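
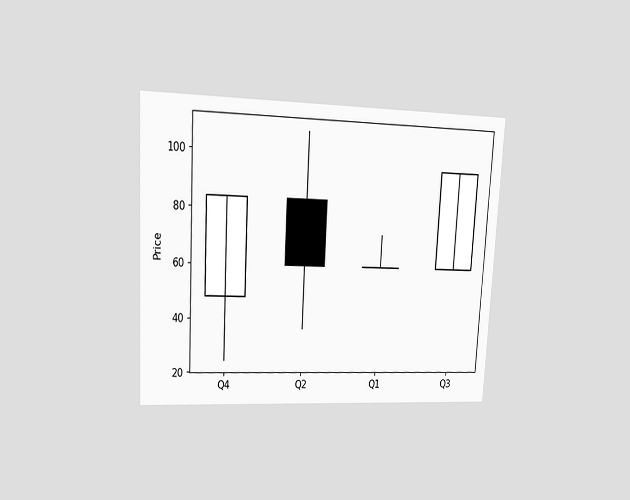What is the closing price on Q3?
The chart is tilted about 3° clockwise and viewed at a slight angle. The Q3 candle closes at 96.

96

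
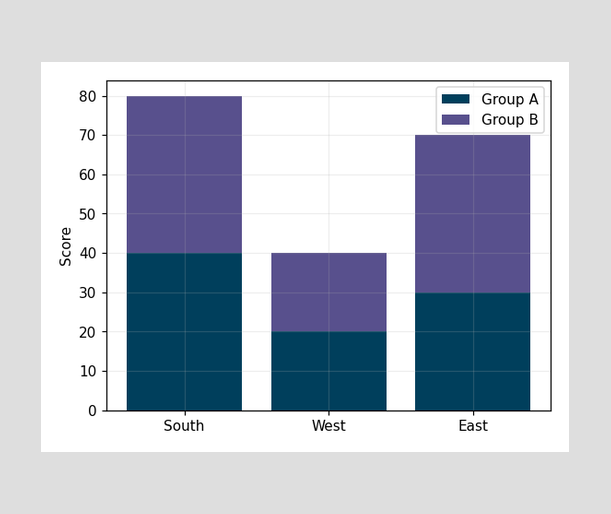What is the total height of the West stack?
40

The West stack's top reaches 40 on the y-axis.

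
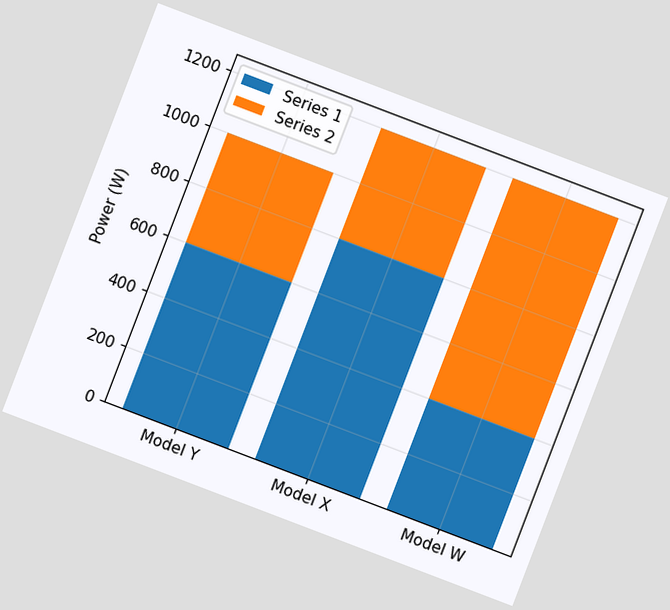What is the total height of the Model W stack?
1200W

The chart is tilted about 21° clockwise. The Model W stack's top reaches 1200W on the y-axis.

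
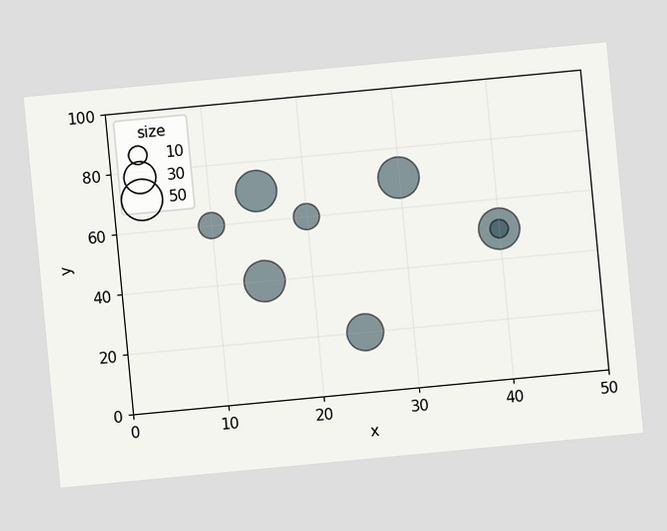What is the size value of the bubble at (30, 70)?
The chart is tilted about 5° counter-clockwise. Matching the bubble at (30, 70) against the size legend gives 50.

50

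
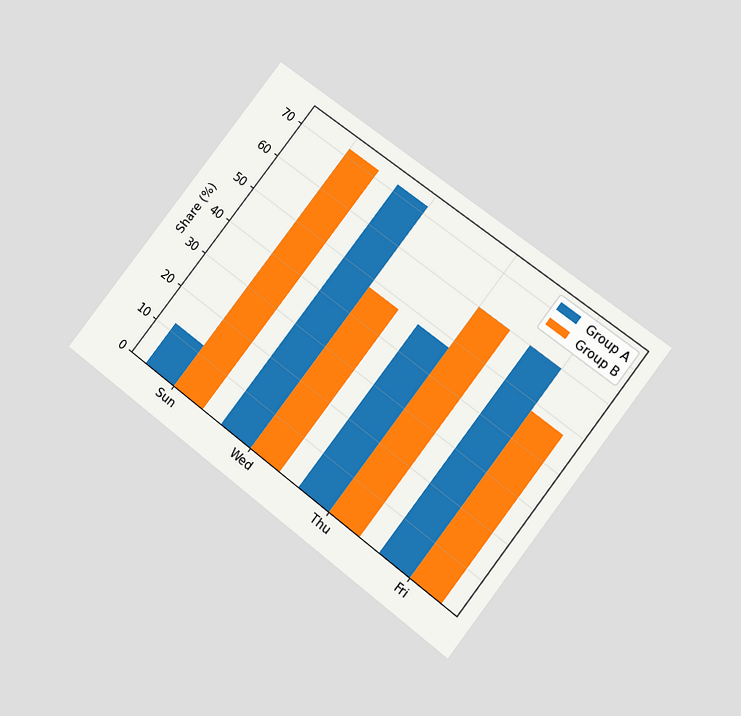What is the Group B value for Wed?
48%

The chart is tilted about 38° clockwise and viewed at a slight angle. The Group B bar at Wed reaches 48% on the y-axis.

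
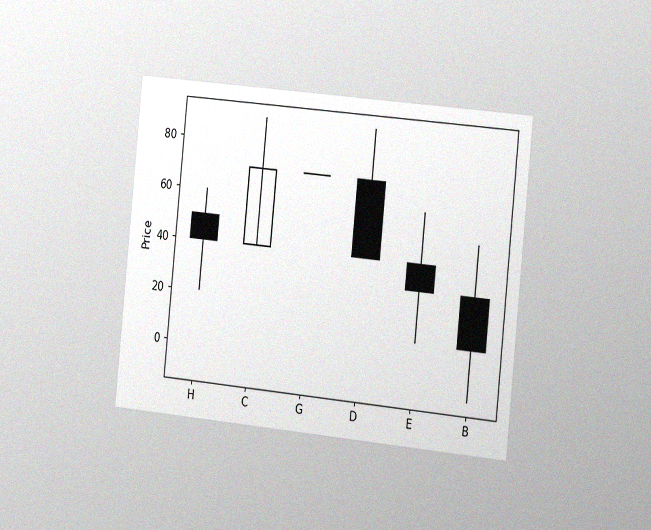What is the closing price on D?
The chart is tilted about 6° clockwise and viewed slightly from the right, with some photo noise. The D candle closes at 40.

40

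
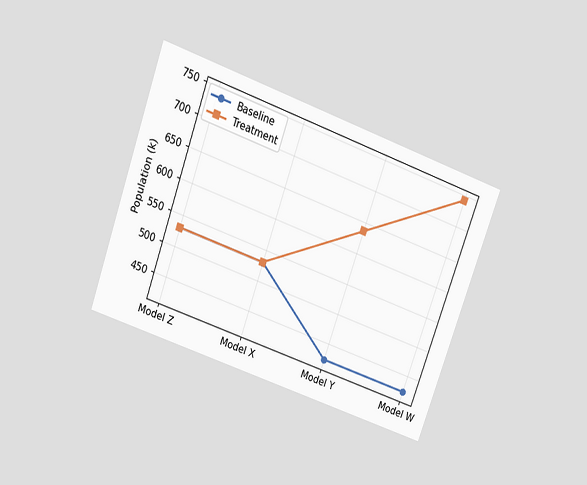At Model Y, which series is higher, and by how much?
The chart is tilted about 20° clockwise and viewed slightly from above. At Model Y, Treatment sits above the other line by 212k.

Treatment, by 212k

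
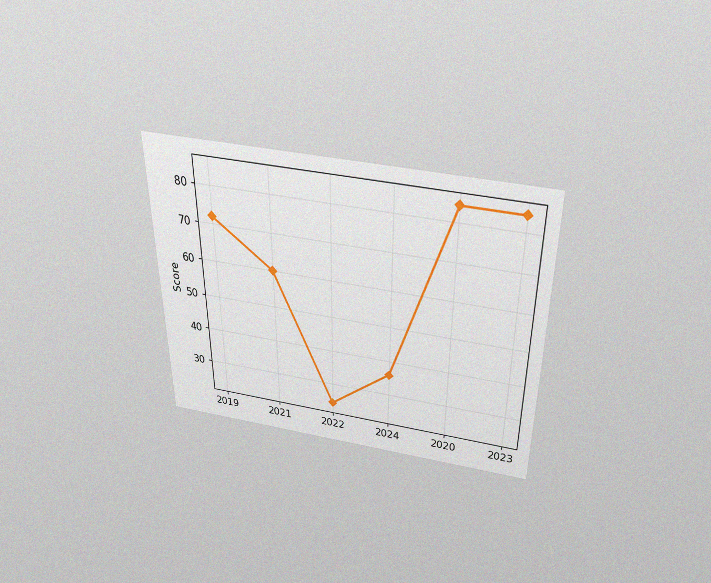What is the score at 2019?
The chart is viewed slightly from above, with some photo noise. At 2019, the line is at 72.

72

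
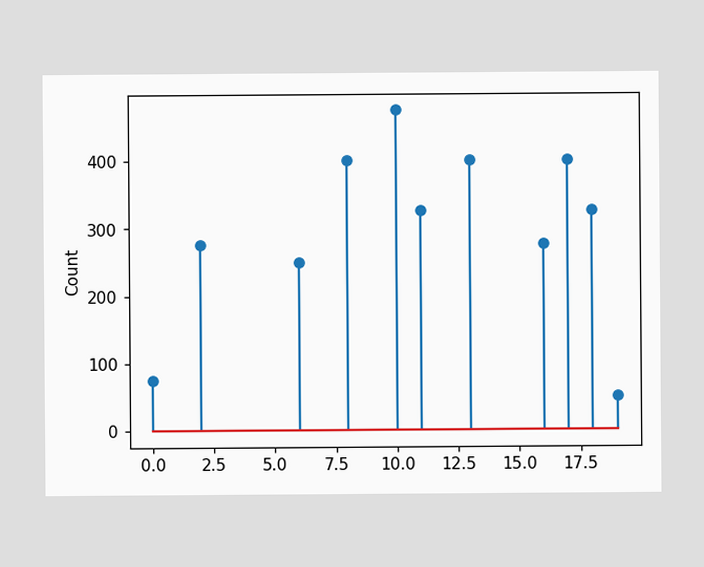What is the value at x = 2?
275

The stem at x=2 reaches 275.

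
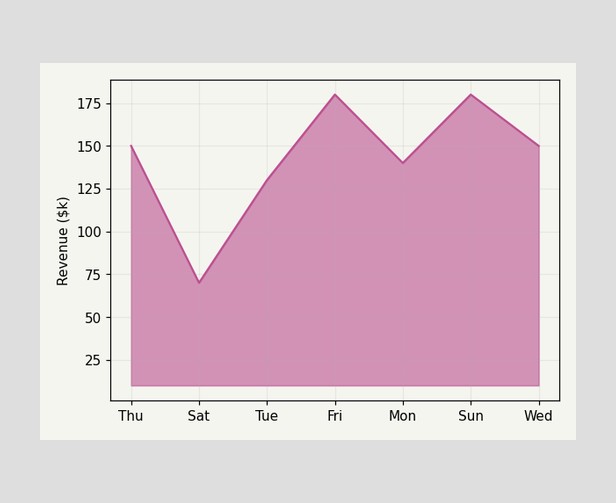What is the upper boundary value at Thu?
At Thu the upper boundary is at $150k.

$150k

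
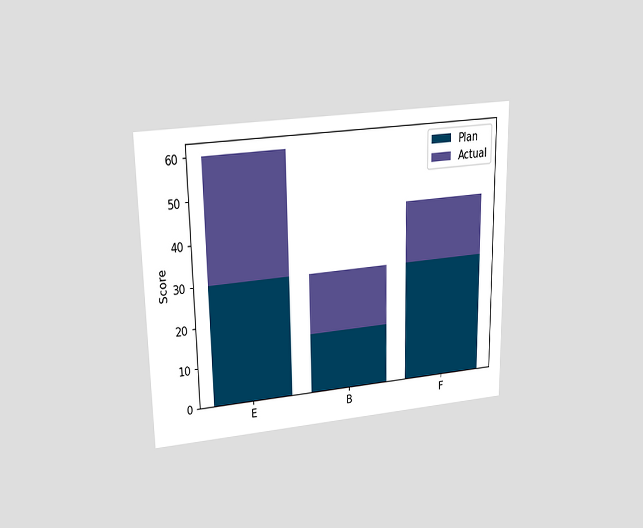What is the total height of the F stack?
45

The chart is viewed slightly from above. The F stack's top reaches 45 on the y-axis.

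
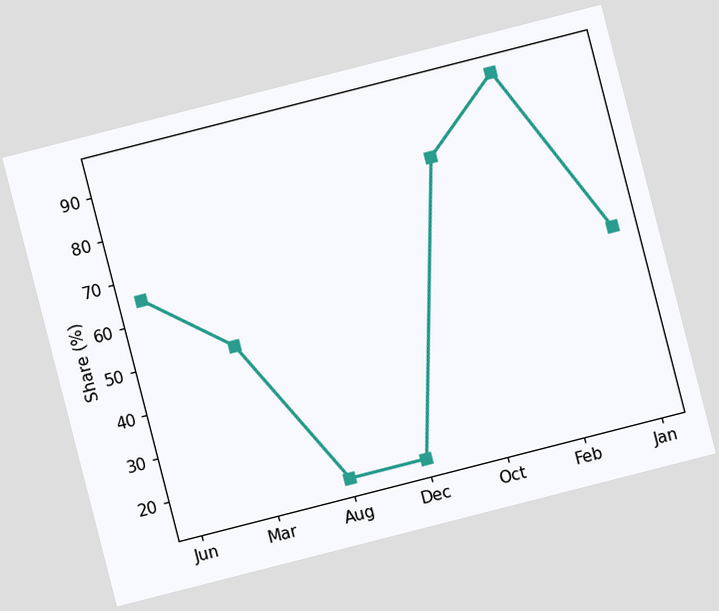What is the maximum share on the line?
95%

The chart is tilted about 14° counter-clockwise. The highest point is at Feb, and reading across to the y-axis gives 95%.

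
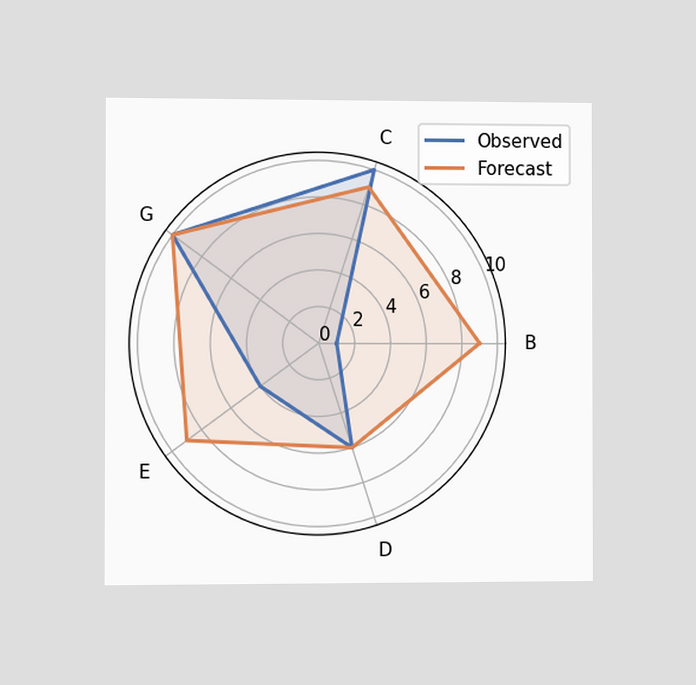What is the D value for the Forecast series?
6

The chart is viewed slightly from the left. On the D axis, Forecast reaches 6.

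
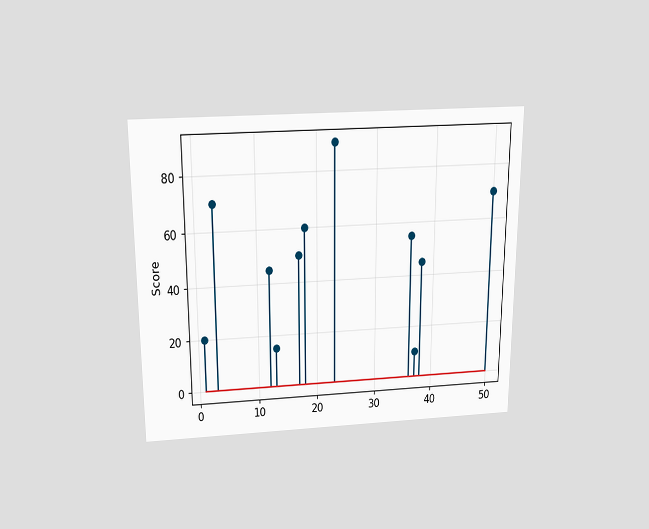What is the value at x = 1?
20

The chart is viewed slightly from above. The stem at x=1 reaches 20.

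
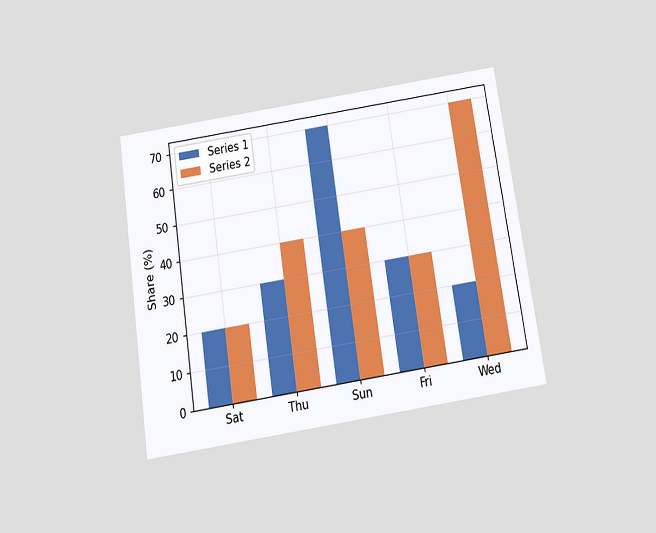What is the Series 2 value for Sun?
The chart is tilted about 9° counter-clockwise and viewed slightly from below. The Series 2 bar at Sun reaches 40% on the y-axis.

40%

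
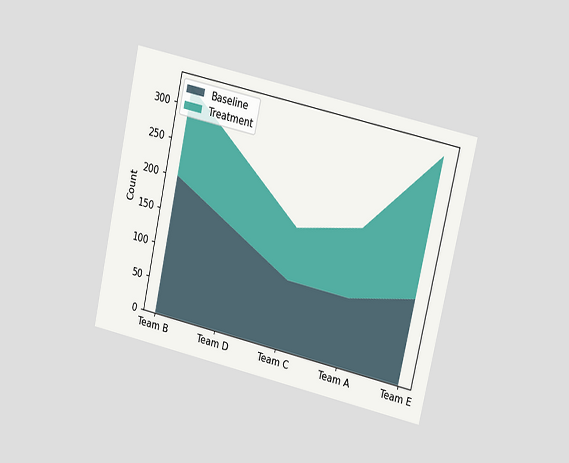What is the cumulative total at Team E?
325

The chart is tilted about 12° clockwise and viewed at a slight angle. The stacked total at Team E reaches 325.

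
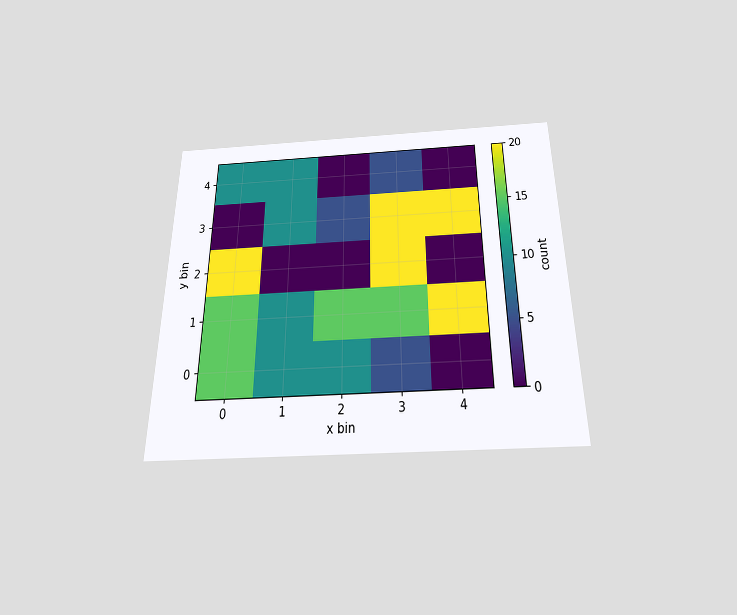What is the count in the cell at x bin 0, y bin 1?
15

The chart is viewed slightly from below. Matching the cell (0, 1) against the colorbar gives 15.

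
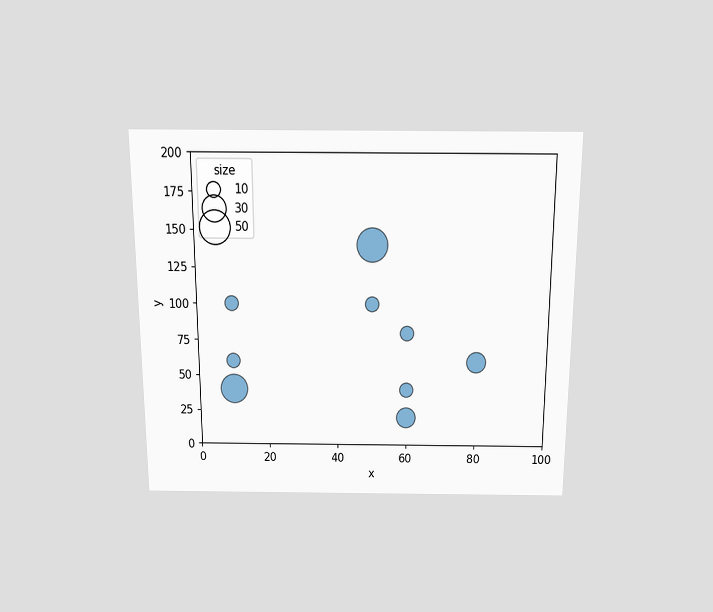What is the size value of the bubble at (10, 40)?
40

The chart is viewed slightly from above. Matching the bubble at (10, 40) against the size legend gives 40.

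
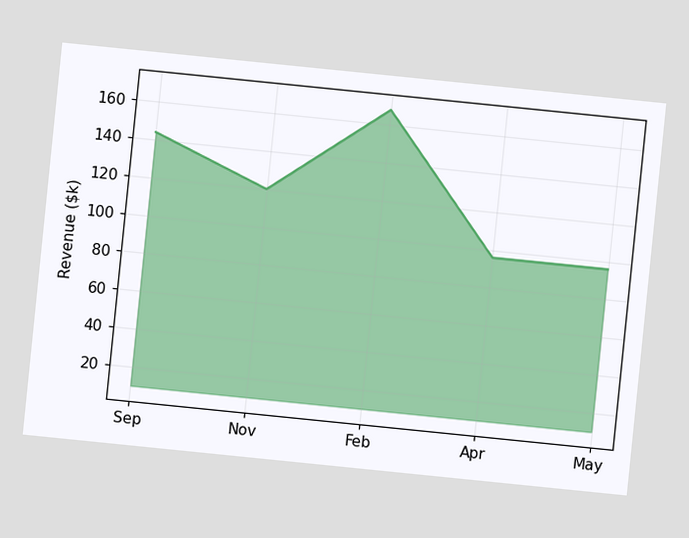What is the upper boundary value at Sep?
$144k

The chart is tilted about 6° clockwise. At Sep the upper boundary is at $144k.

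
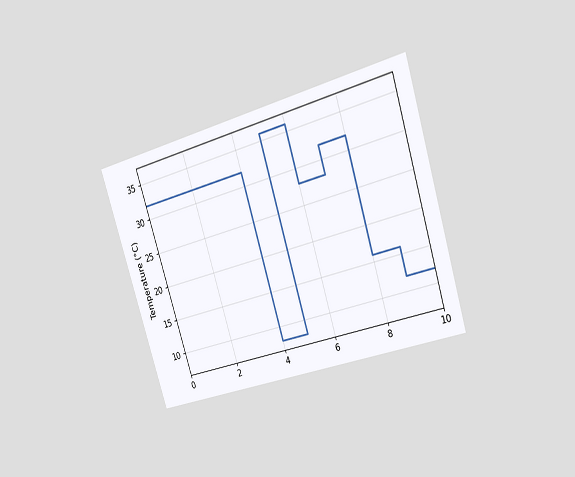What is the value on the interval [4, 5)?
The chart is tilted about 17° counter-clockwise and viewed slightly from the right. On [4, 5) the step sits at 8°C.

8°C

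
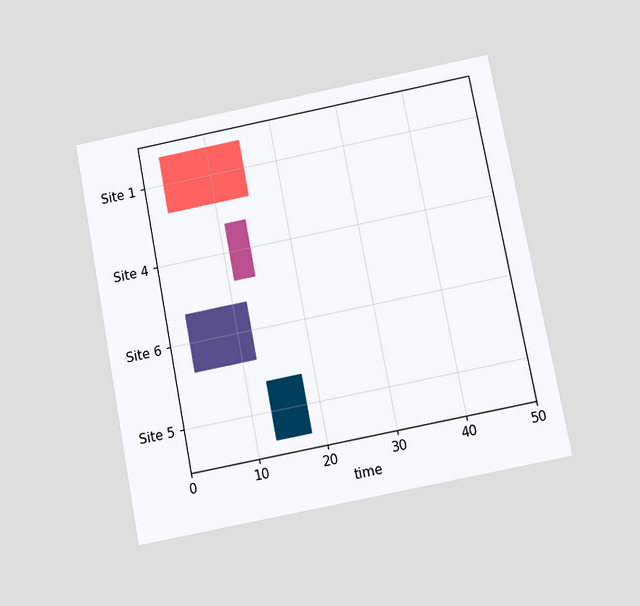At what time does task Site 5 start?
The chart is tilted about 11° counter-clockwise and viewed slightly from below. The Site 5 bar begins at t=13.

13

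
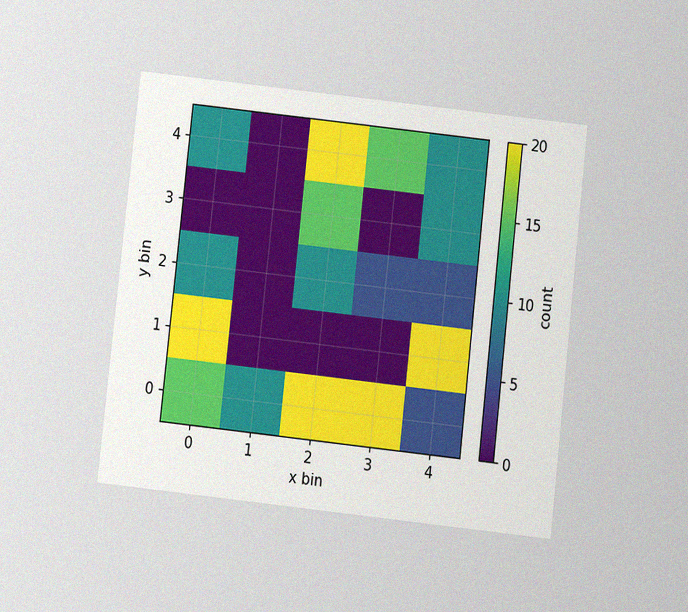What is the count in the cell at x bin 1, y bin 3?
0

The chart is tilted about 6° clockwise and viewed slightly from below, with some photo noise. Matching the cell (1, 3) against the colorbar gives 0.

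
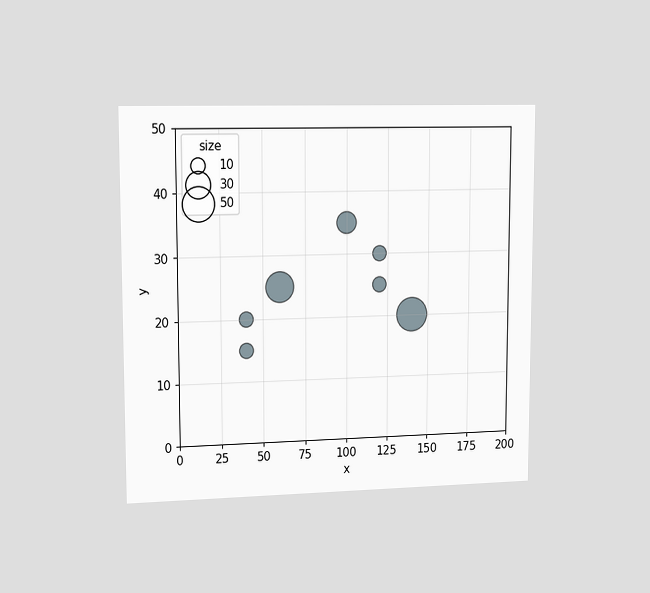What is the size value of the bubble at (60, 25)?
The chart is viewed slightly from the left. Matching the bubble at (60, 25) against the size legend gives 40.

40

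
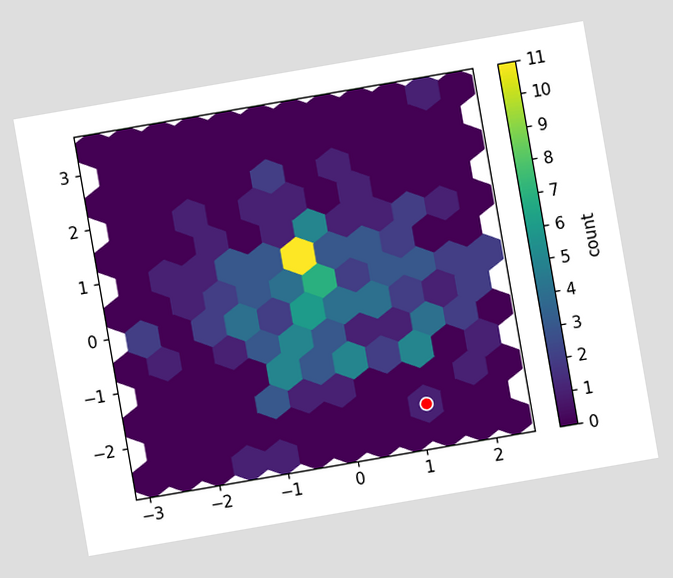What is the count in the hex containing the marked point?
The chart is tilted about 10° counter-clockwise. The marked hex reads 1 on the colorbar.

1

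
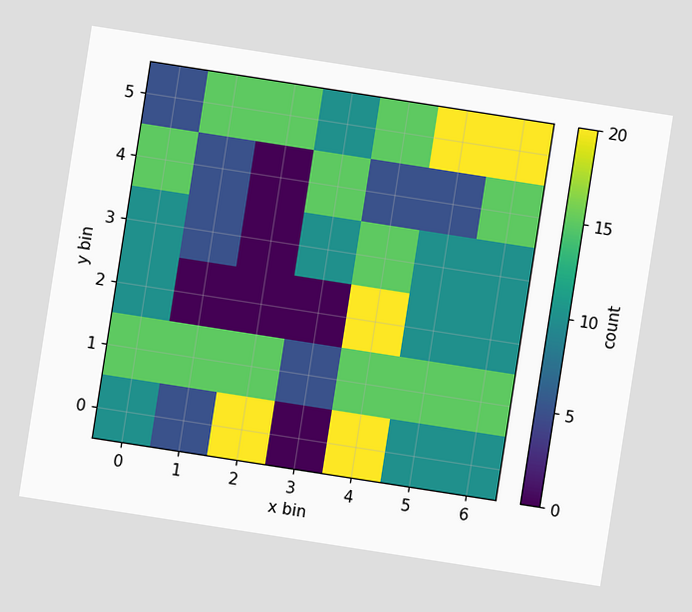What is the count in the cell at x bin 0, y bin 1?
15

The chart is tilted about 9° clockwise. Matching the cell (0, 1) against the colorbar gives 15.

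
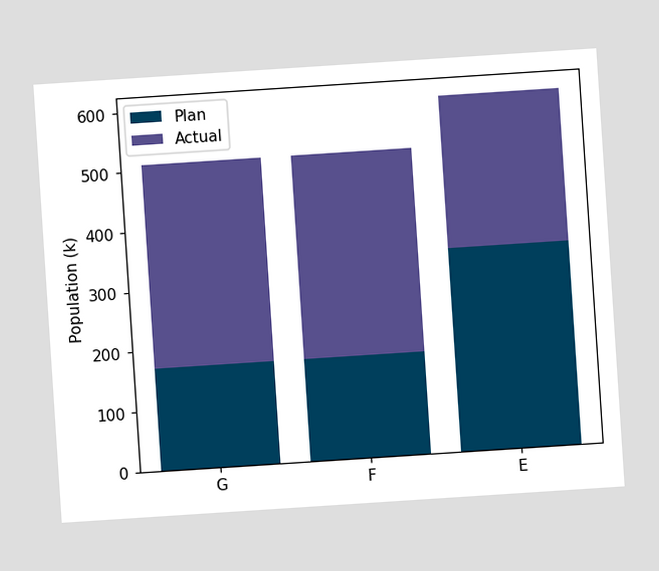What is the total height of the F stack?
The chart is tilted about 4° counter-clockwise. The F stack's top reaches 510k on the y-axis.

510k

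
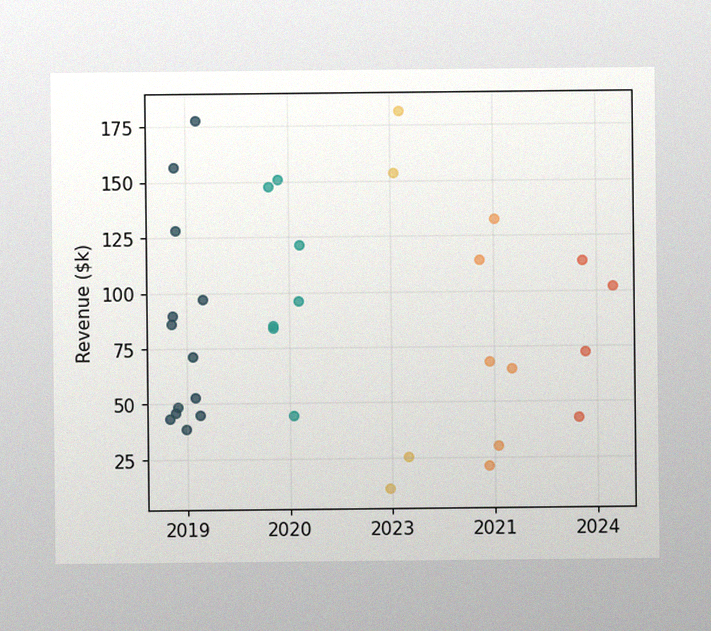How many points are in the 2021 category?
The image has some photo noise and uneven lighting. Counting the markers in the 2021 column gives 6.

6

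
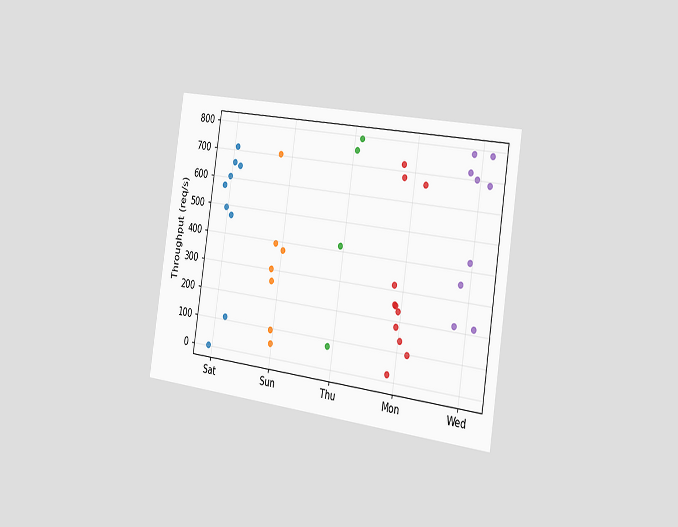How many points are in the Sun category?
The chart is tilted about 9° clockwise and viewed slightly from the right. Counting the markers in the Sun column gives 7.

7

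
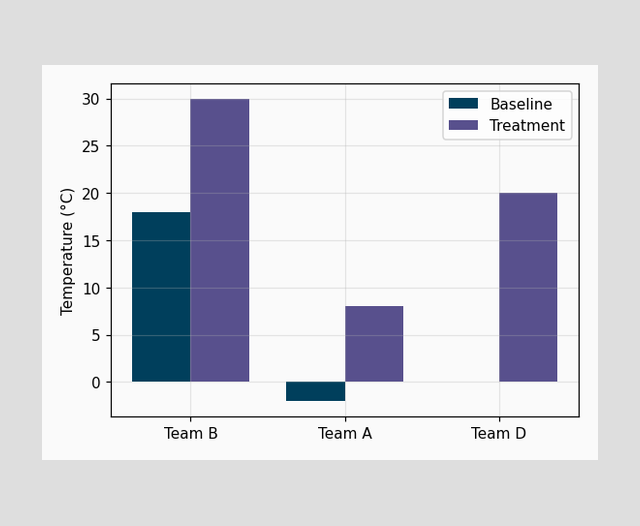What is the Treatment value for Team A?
The Treatment bar at Team A reaches 8°C on the y-axis.

8°C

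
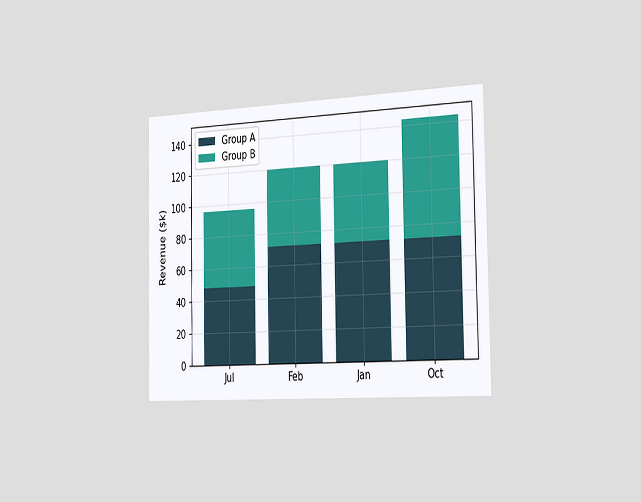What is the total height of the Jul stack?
The chart is viewed slightly from the right. The Jul stack's top reaches $96k on the y-axis.

$96k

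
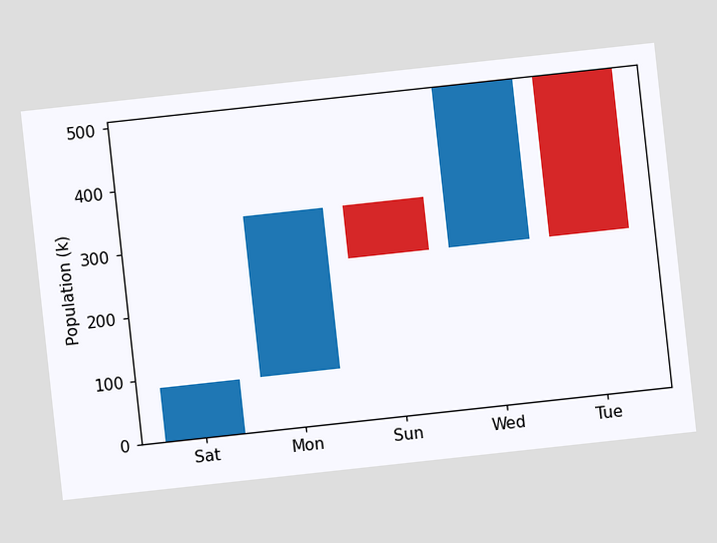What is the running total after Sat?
The chart is tilted about 6° counter-clockwise. After Sat the running total reaches 85k.

85k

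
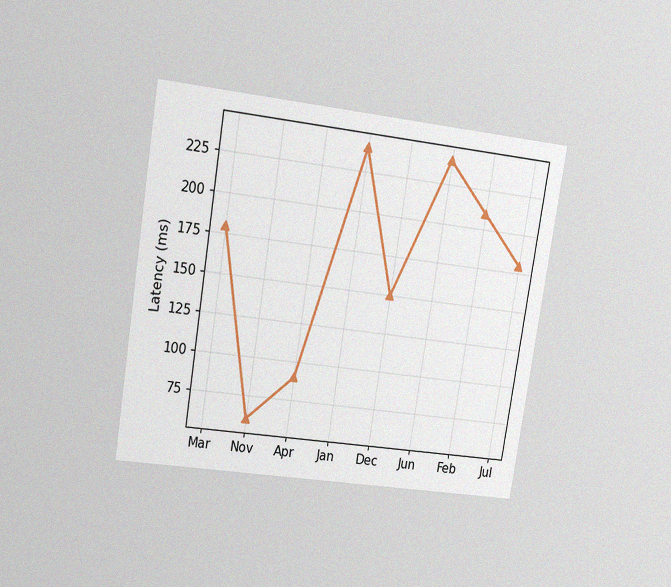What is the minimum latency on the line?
The chart is tilted about 9° clockwise and viewed at a slight angle, with some photo noise. The lowest point is at Nov, and reading across to the y-axis gives 60ms.

60ms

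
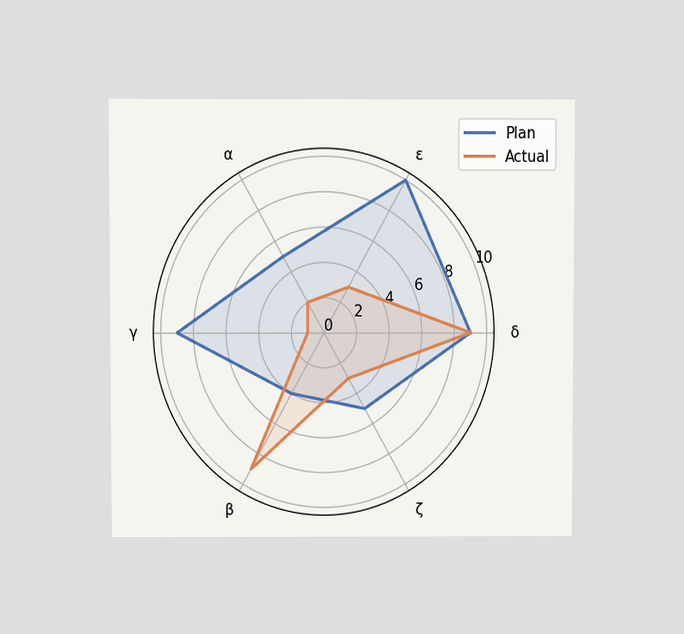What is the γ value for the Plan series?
The chart is viewed at a slight angle. On the γ axis, Plan reaches 9.

9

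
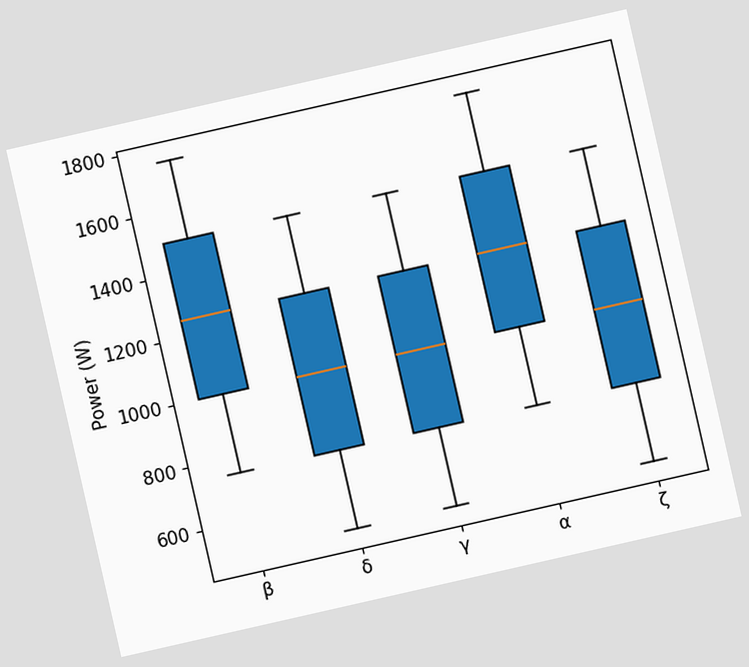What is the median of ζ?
The chart is tilted about 13° counter-clockwise. The median line in the ζ box sits at 1000W.

1000W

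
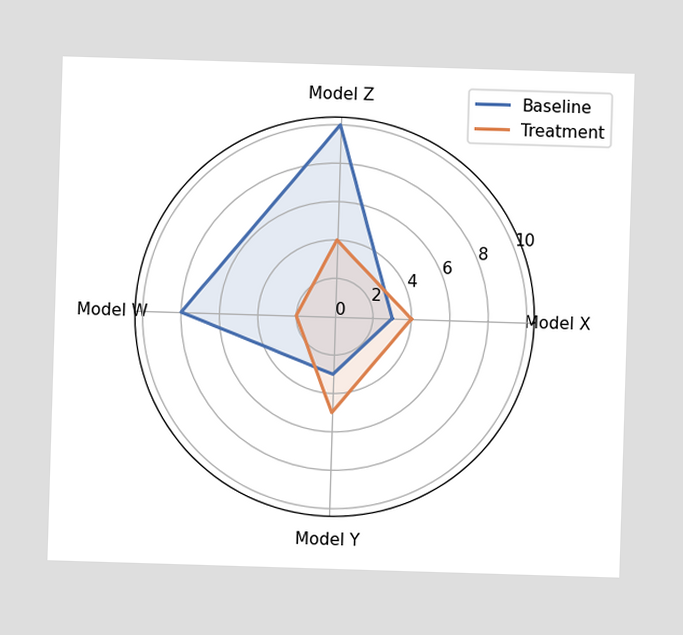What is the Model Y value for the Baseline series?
3

On the Model Y axis, Baseline reaches 3.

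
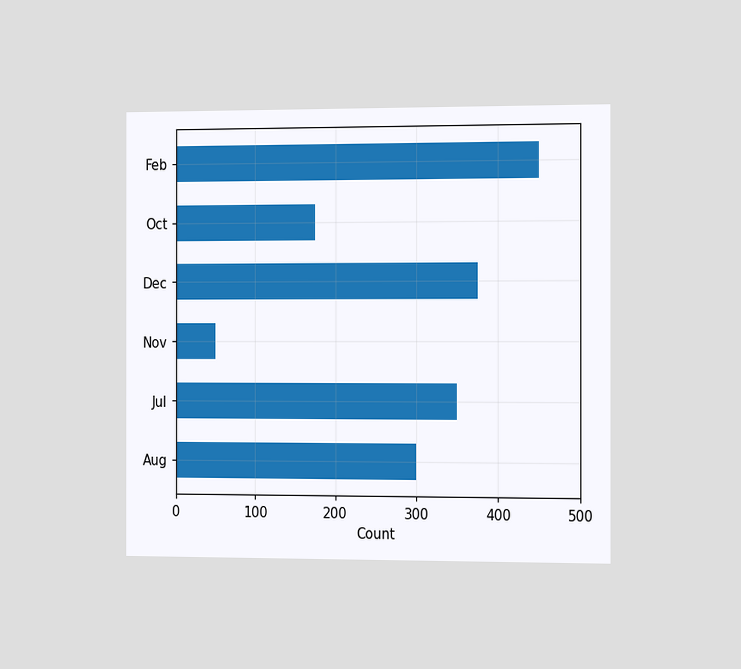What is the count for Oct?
The chart is viewed slightly from the right. Reading along the chart's x-axis, the Oct bar reaches 175.

175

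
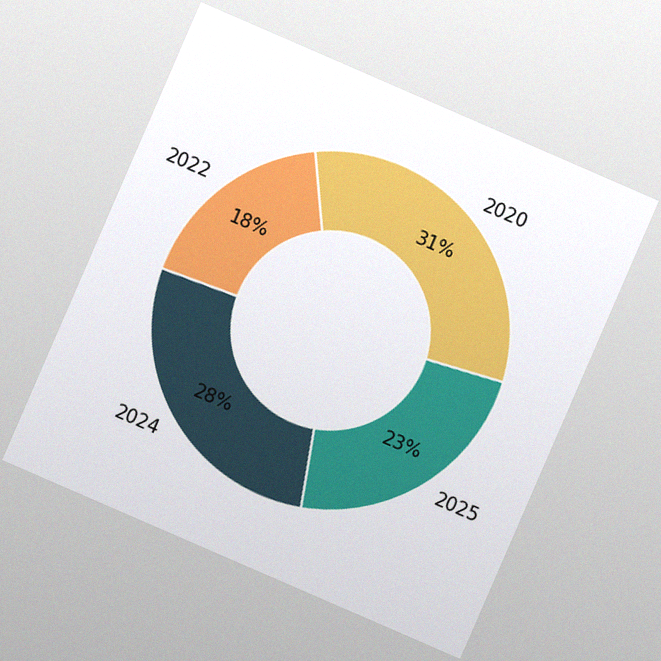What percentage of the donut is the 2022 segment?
18%

The chart is tilted about 23° clockwise, with some photo noise. The 2022 segment takes up 18% of the ring.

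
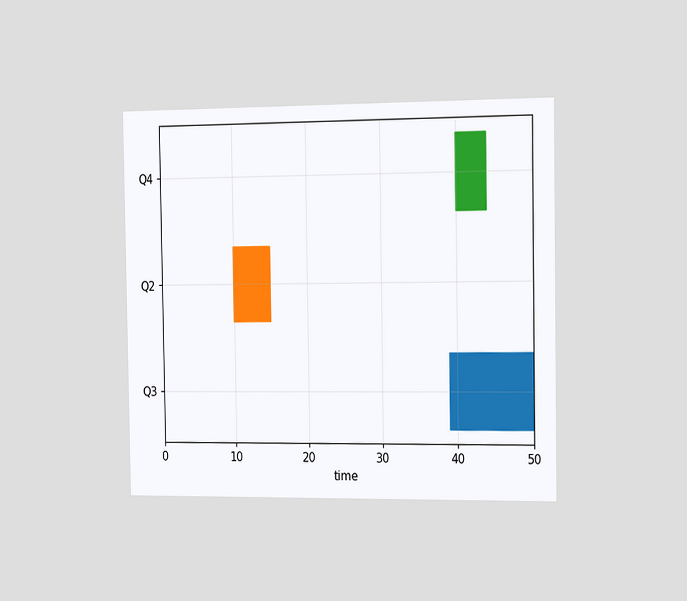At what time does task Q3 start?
39

The chart is viewed slightly from the right. The Q3 bar begins at t=39.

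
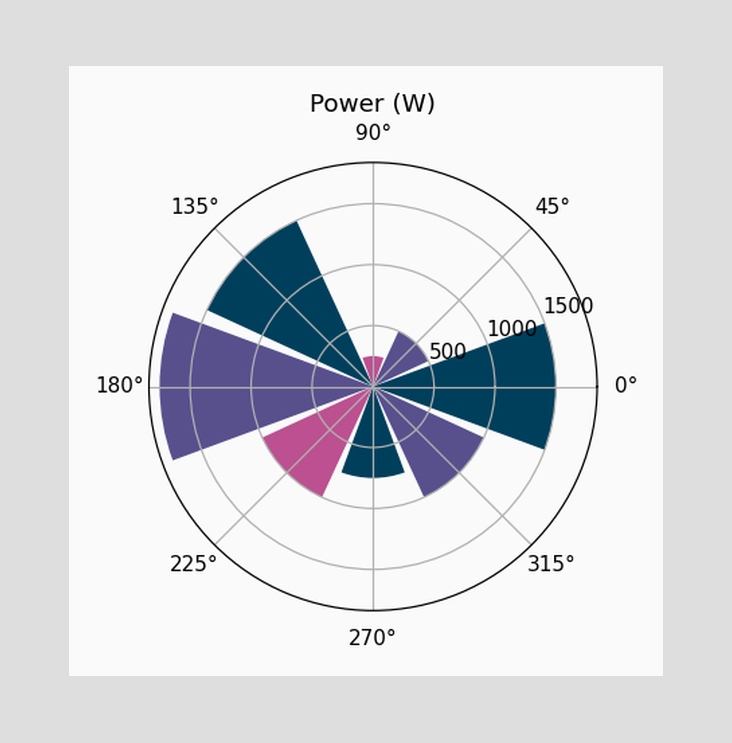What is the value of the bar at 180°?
The bar at 180° reaches 1750W on the radial axis.

1750W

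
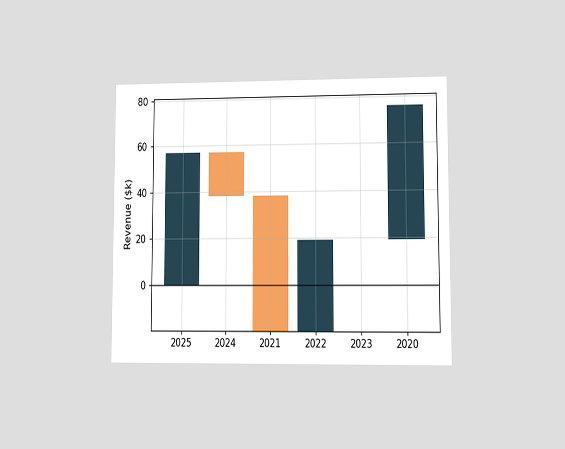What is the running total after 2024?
The chart is viewed at a slight angle. After 2024 the running total reaches $38k.

$38k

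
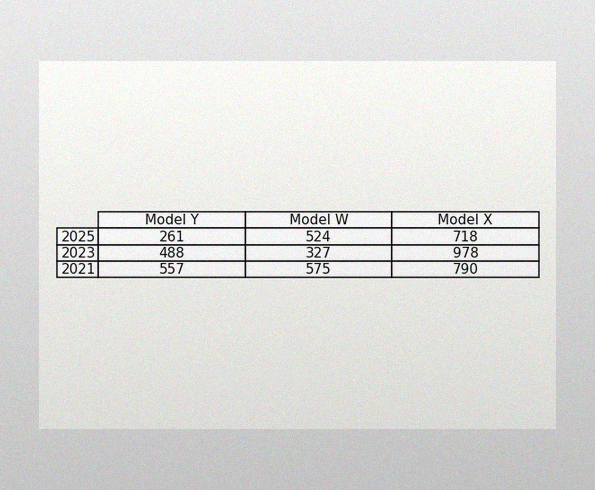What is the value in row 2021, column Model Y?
The image has some photo noise and uneven lighting. The (2021, Model Y) cell reads 557.

557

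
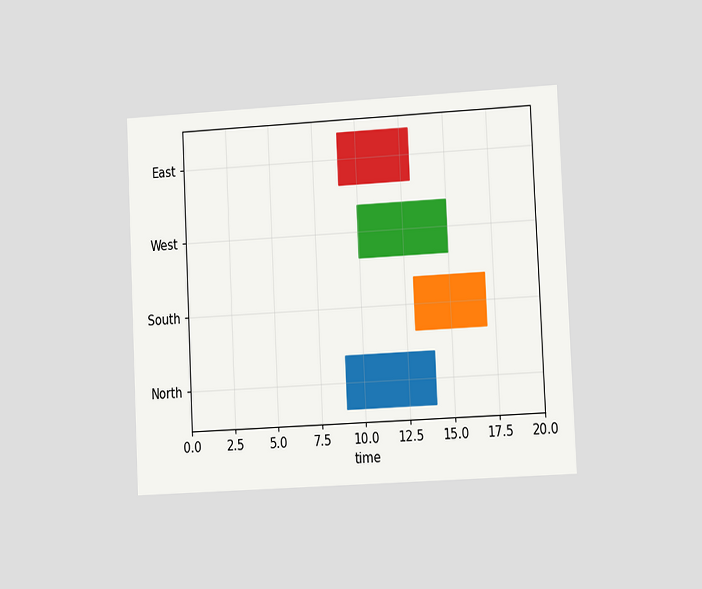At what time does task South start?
13

The chart is tilted about 3° counter-clockwise and viewed at a slight angle. The South bar begins at t=13.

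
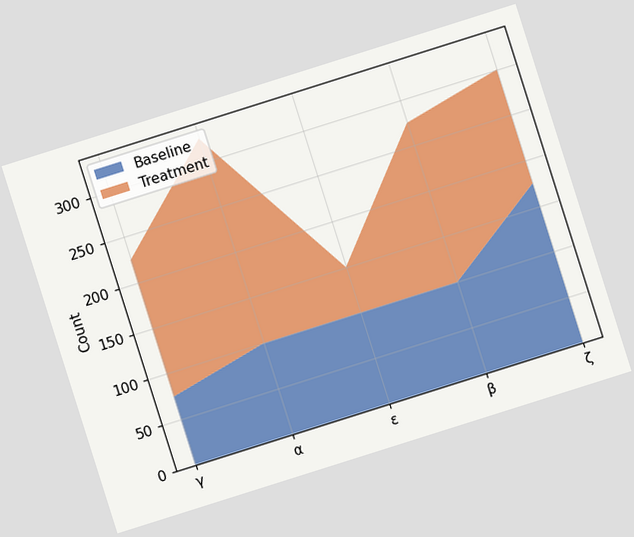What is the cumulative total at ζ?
300

The chart is tilted about 18° counter-clockwise. The stacked total at ζ reaches 300.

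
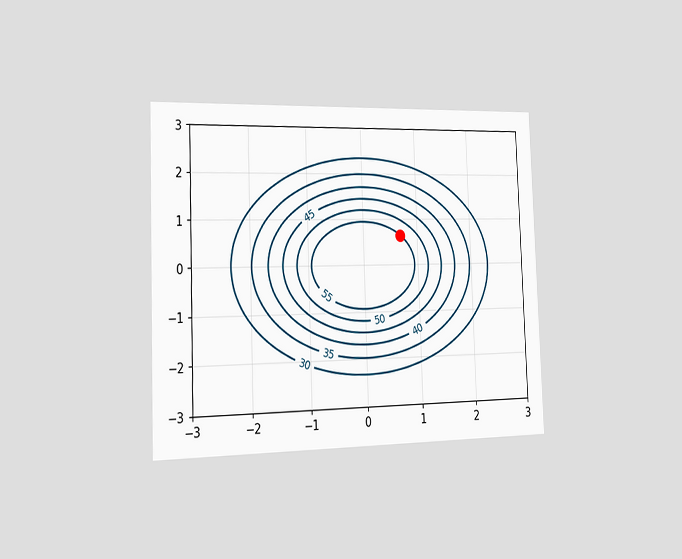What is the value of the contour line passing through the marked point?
The chart is tilted about 2° counter-clockwise and viewed slightly from the left. The marked point sits on the contour labelled 55.

55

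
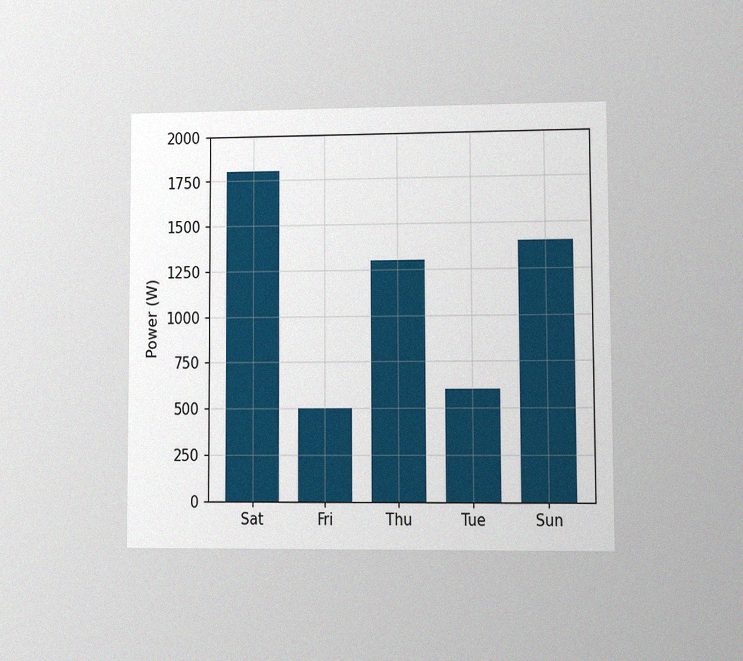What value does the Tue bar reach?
600W

The chart is viewed at a slight angle, with some photo noise. Reading along the chart's y-axis, the Tue bar reaches 600W.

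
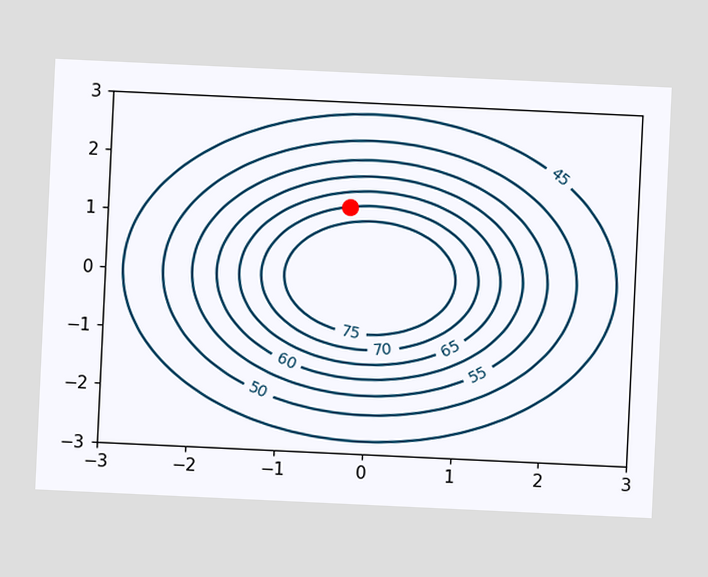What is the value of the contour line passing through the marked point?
The chart is tilted about 3° clockwise. The marked point sits on the contour labelled 70.

70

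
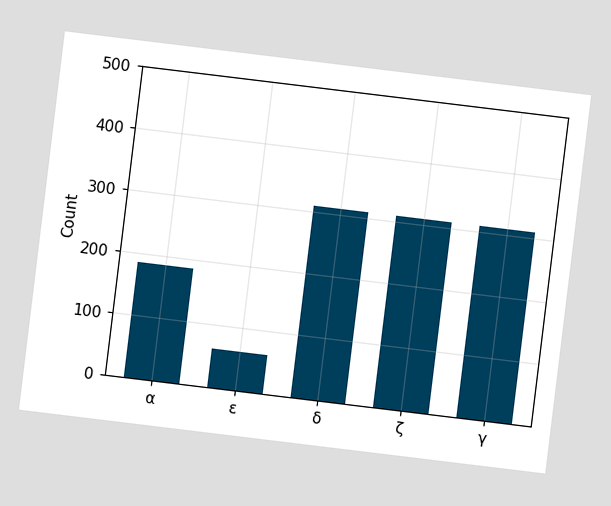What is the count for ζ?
The chart is tilted about 7° clockwise. Reading along the chart's y-axis, the ζ bar reaches 310.

310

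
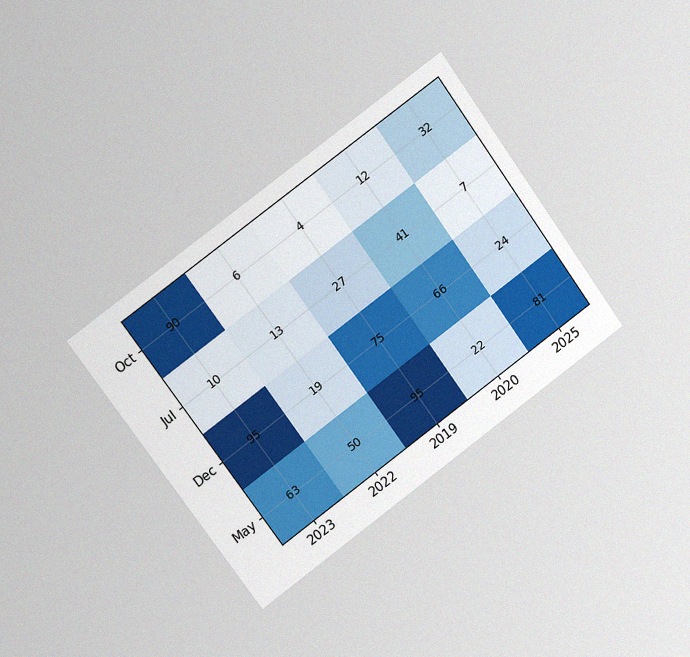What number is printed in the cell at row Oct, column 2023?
90

The chart is tilted about 36° counter-clockwise and viewed at a slight angle, with some photo noise. The (Oct, 2023) cell reads 90.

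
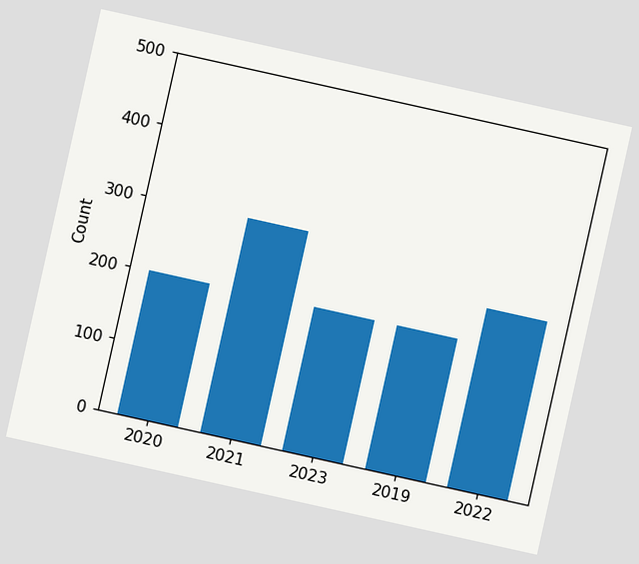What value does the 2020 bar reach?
The chart is tilted about 13° clockwise. Reading along the chart's y-axis, the 2020 bar reaches 200.

200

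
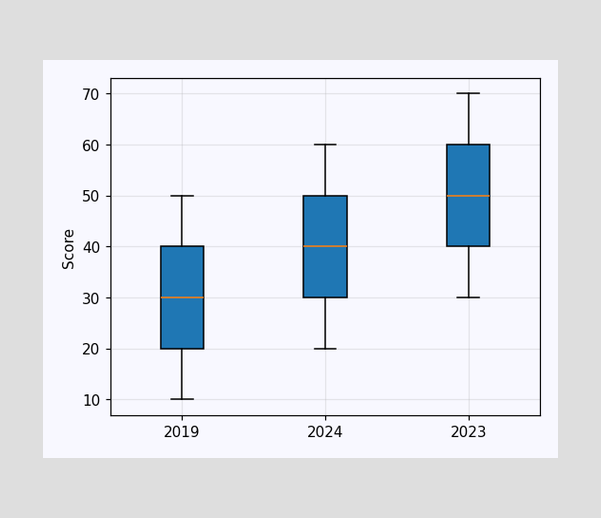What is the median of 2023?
50

The median line in the 2023 box sits at 50.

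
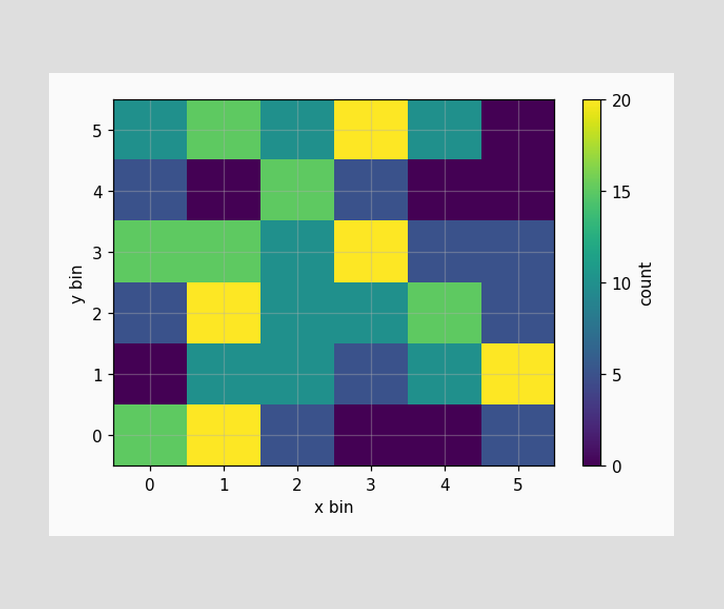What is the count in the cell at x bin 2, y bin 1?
Matching the cell (2, 1) against the colorbar gives 10.

10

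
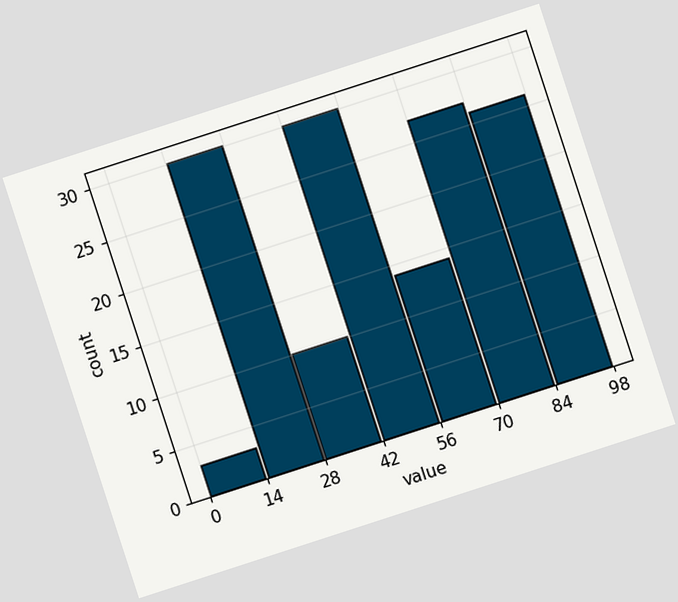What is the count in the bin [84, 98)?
The chart is tilted about 18° counter-clockwise. The [84, 98) bin has height 26.

26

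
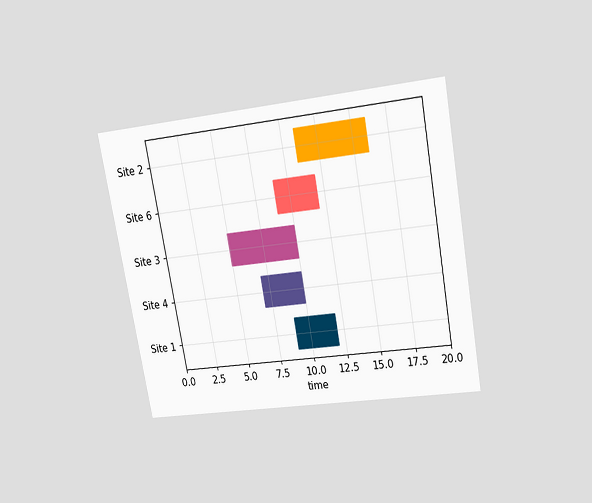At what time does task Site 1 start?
9

The chart is tilted about 10° counter-clockwise and viewed slightly from above. The Site 1 bar begins at t=9.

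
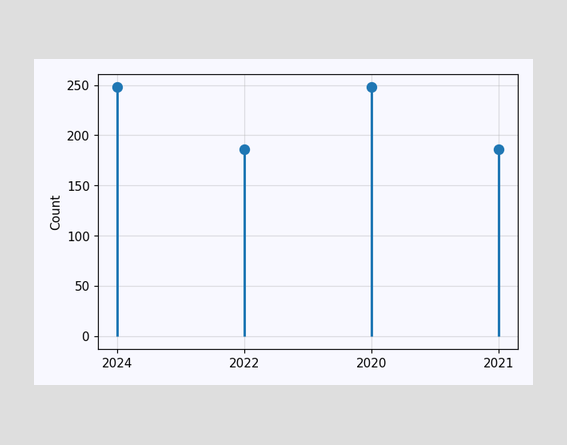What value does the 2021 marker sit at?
186

The 2021 marker sits at 186.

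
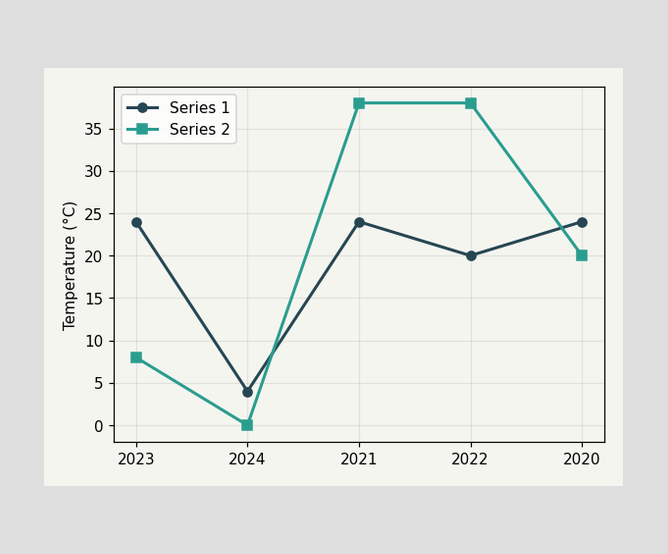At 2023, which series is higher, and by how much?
Series 1, by 16°C

At 2023, Series 1 sits above the other line by 16°C.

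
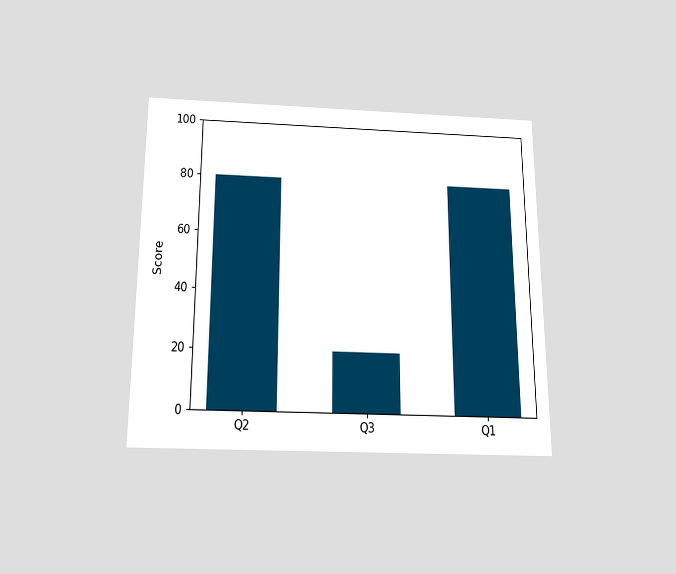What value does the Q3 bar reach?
20

The chart is viewed slightly from below. Reading along the chart's y-axis, the Q3 bar reaches 20.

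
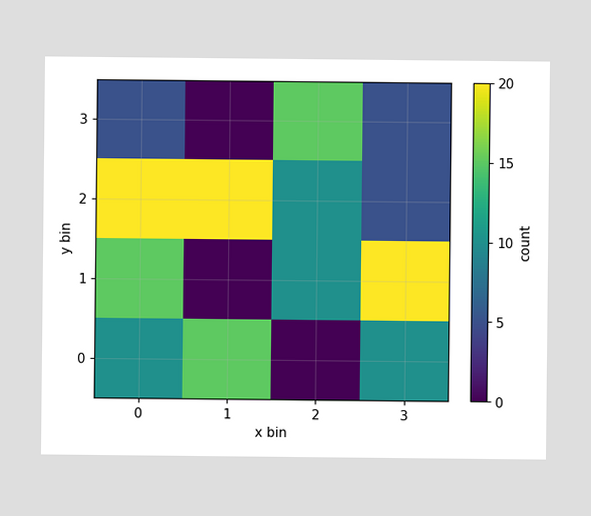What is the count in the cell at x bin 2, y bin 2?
10

Matching the cell (2, 2) against the colorbar gives 10.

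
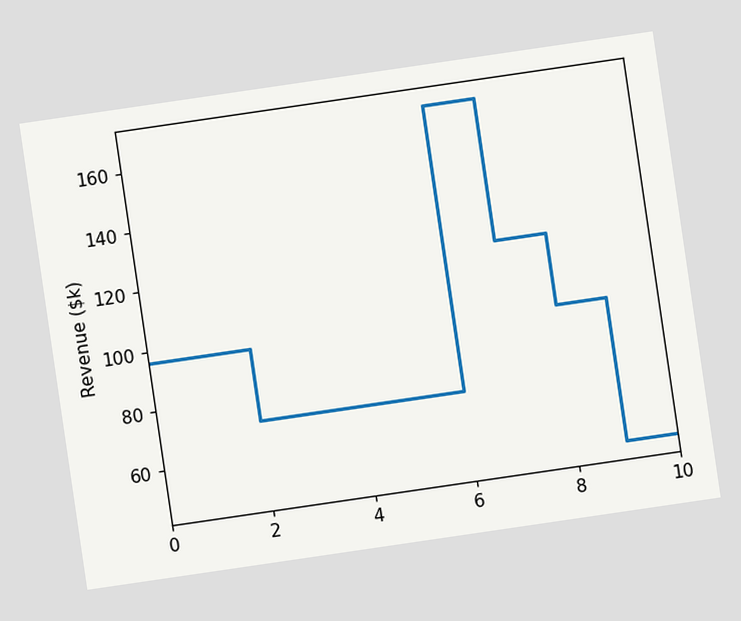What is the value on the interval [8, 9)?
$96k

The chart is tilted about 8° counter-clockwise. On [8, 9) the step sits at $96k.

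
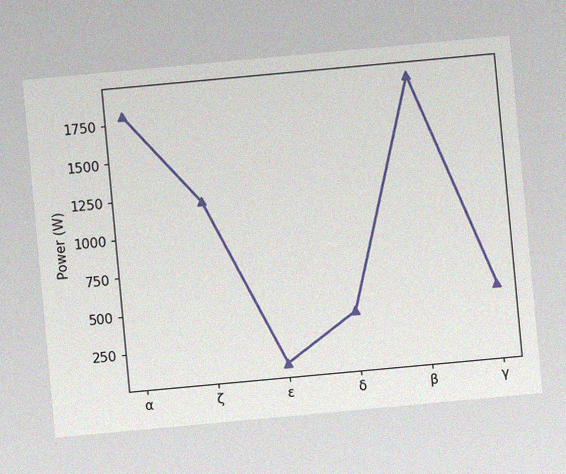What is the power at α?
1800W

The chart is tilted about 5° counter-clockwise, with some photo noise. At α, the line is at 1800W.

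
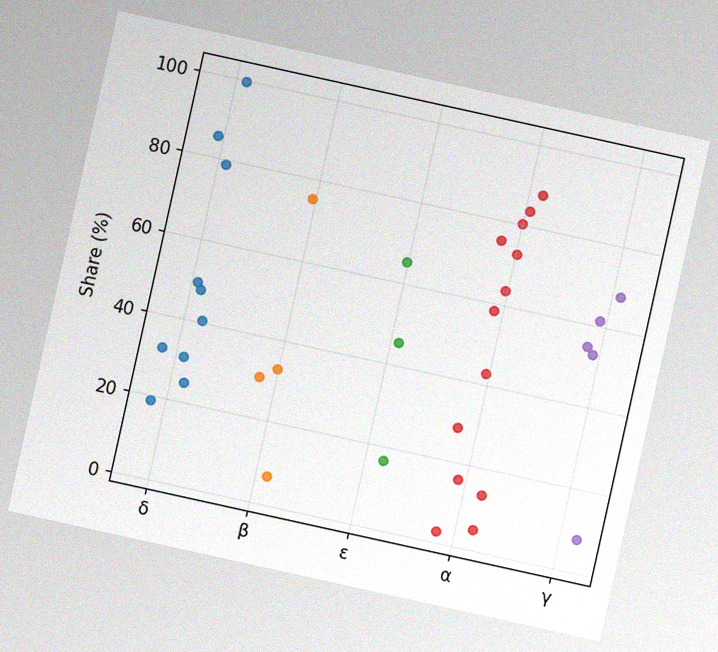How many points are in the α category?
13

The chart is tilted about 12° clockwise, with some photo noise. Counting the markers in the α column gives 13.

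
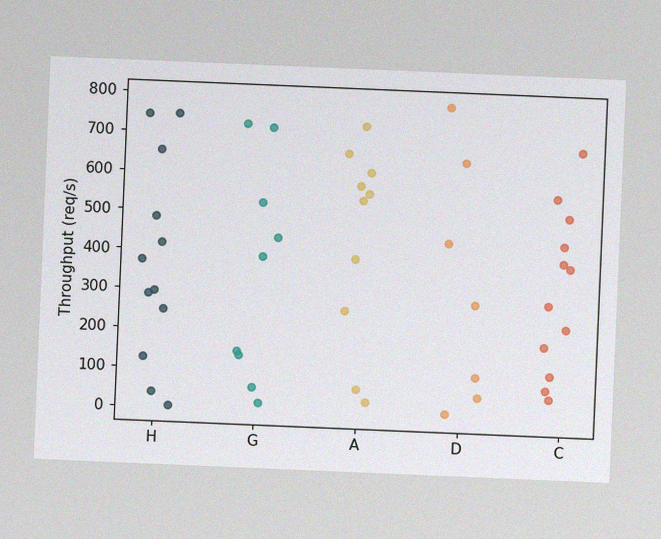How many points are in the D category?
The chart is tilted about 2° clockwise, with some photo noise. Counting the markers in the D column gives 7.

7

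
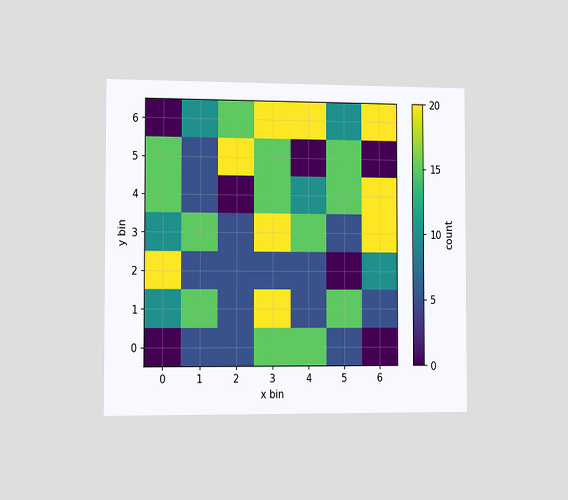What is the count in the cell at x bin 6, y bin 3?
20

The chart is viewed slightly from the left. Matching the cell (6, 3) against the colorbar gives 20.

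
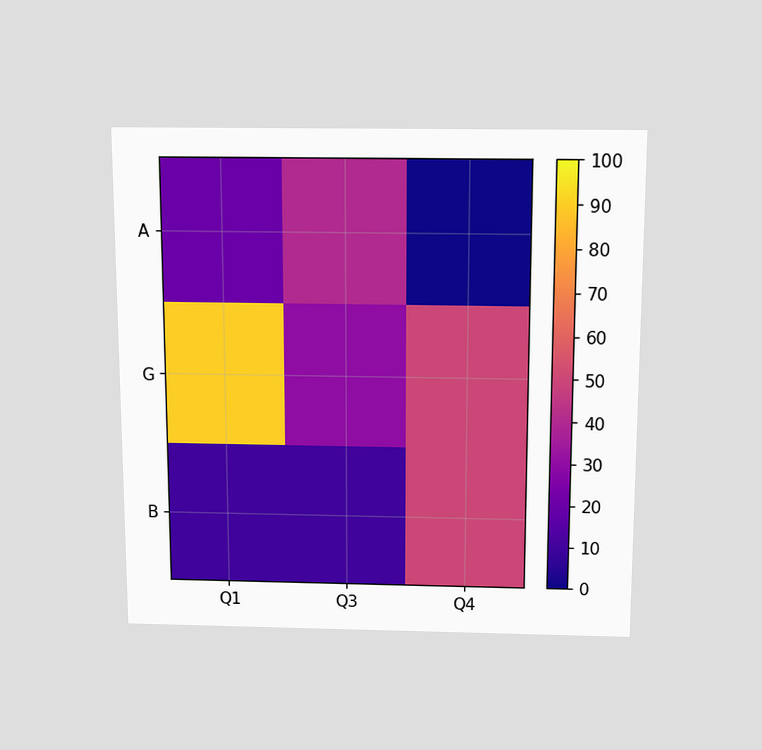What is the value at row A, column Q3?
40

The chart is viewed slightly from above. Matching cell (A, Q3) against the colorbar gives 40.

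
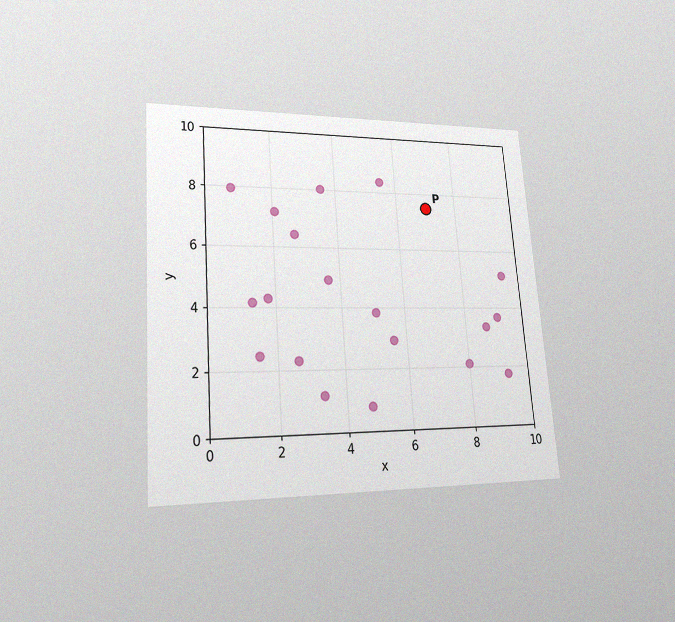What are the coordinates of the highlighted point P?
The chart is tilted about 4° counter-clockwise and viewed at a slight angle, with some photo noise. Following the gridlines from P to each axis, P sits at (7, 7.5).

(7, 7.5)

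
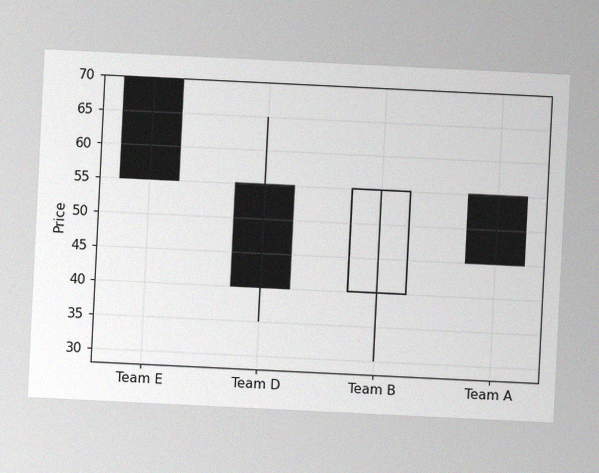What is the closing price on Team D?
The chart is tilted about 3° clockwise, with some photo noise. The Team D candle closes at 40.

40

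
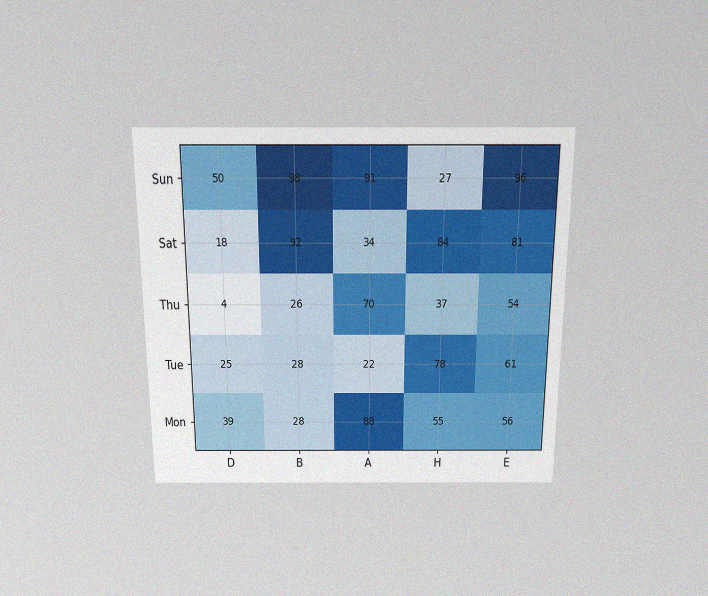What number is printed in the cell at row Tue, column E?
61

The chart is viewed slightly from above, with some photo noise. The (Tue, E) cell reads 61.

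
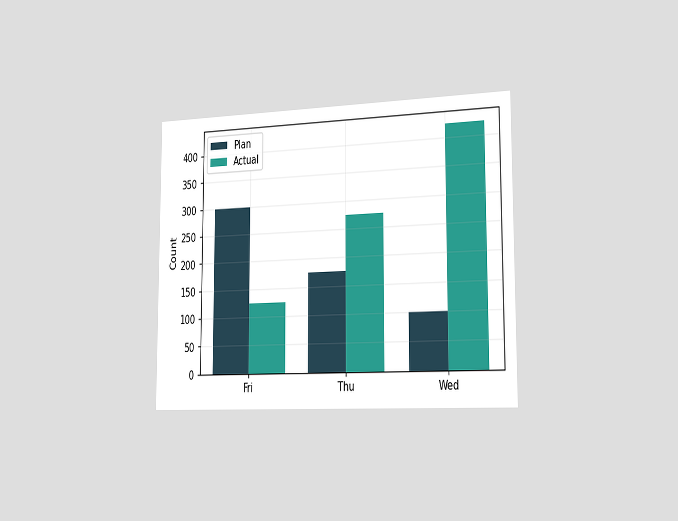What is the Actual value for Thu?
275

The chart is viewed slightly from the right. The Actual bar at Thu reaches 275 on the y-axis.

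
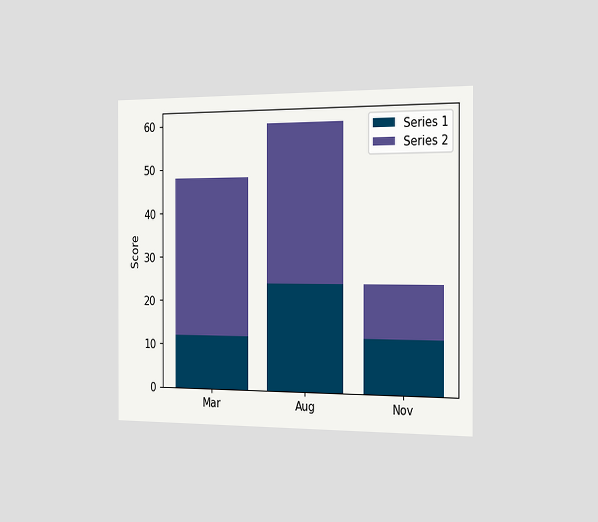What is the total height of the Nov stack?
24

The chart is viewed slightly from the right. The Nov stack's top reaches 24 on the y-axis.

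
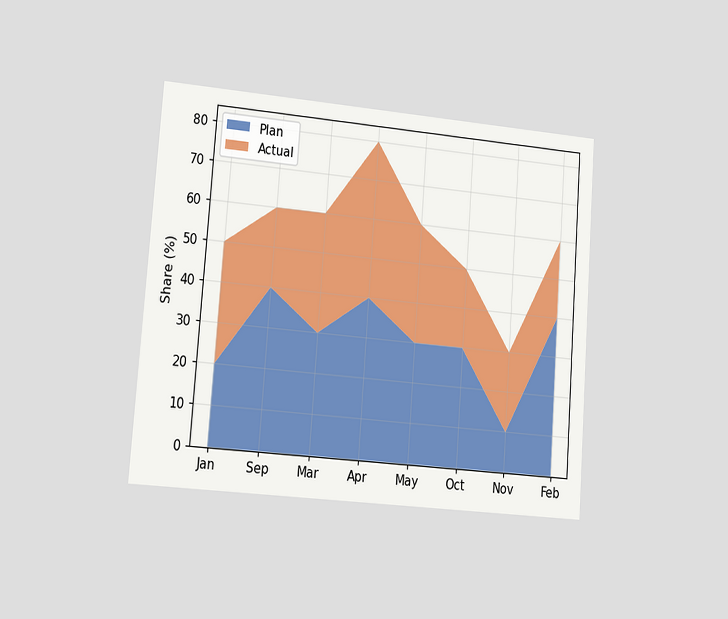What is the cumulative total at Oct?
50%

The chart is tilted about 4° clockwise and viewed at a slight angle. The stacked total at Oct reaches 50%.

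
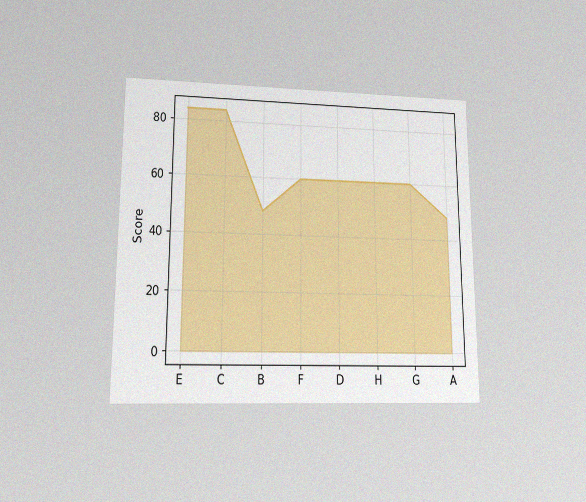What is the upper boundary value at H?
The chart is viewed at a slight angle, with some photo noise. At H the upper boundary is at 60.

60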